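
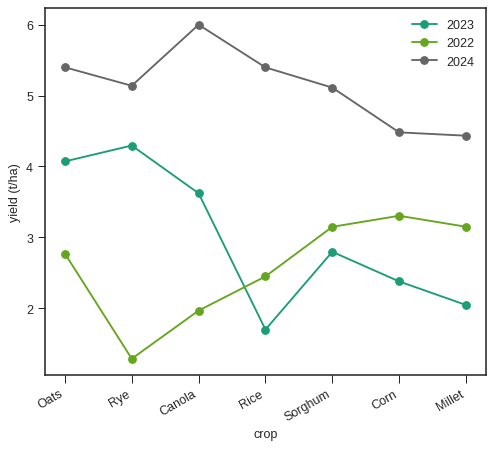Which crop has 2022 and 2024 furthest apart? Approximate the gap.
Canola: 2022 ≈ 2.0, 2024 ≈ 6.0 → gap ≈ 4.0. Next-largest (Rye) is only ≈ 3.5.

Canola, ≈ 4.0 t/ha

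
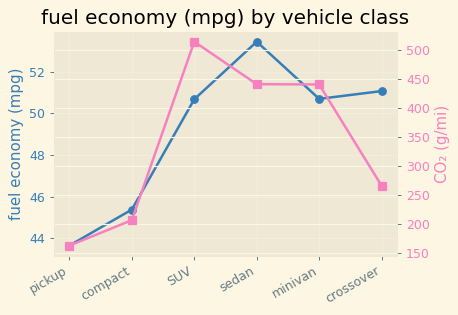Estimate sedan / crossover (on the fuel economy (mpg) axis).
sedan ≈ 53, crossover ≈ 51; 53/51 ≈ 1.04.

≈ 1.04×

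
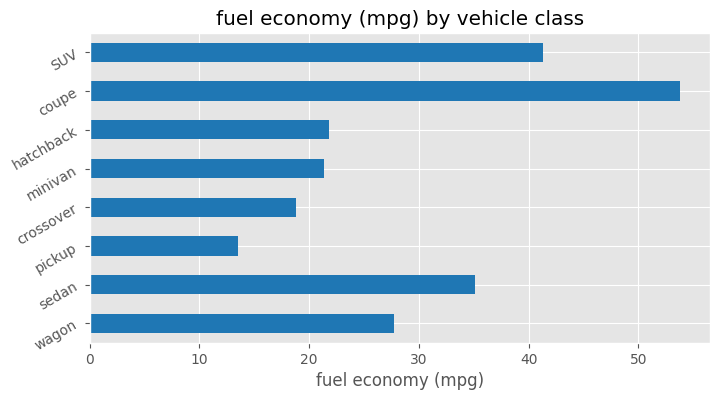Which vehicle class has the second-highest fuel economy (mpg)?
Top 3: coupe ≈ 55, SUV ≈ 40, sedan ≈ 35.

SUV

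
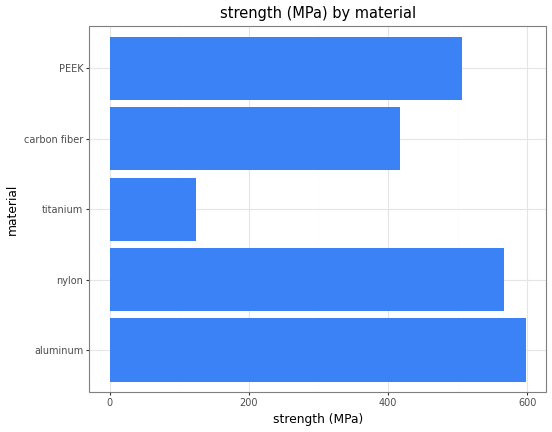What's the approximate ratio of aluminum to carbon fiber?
aluminum ≈ 600, carbon fiber ≈ 400; 600/400 ≈ 1.5.

≈ 1.5×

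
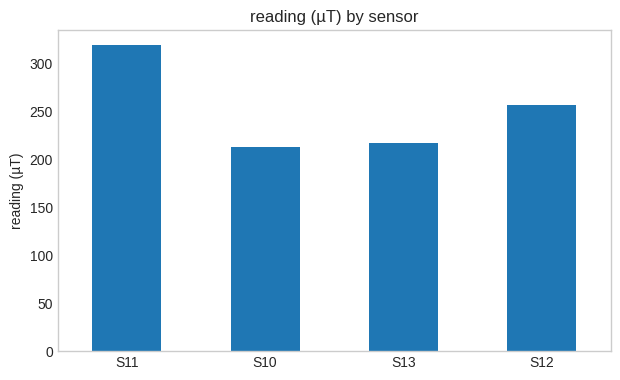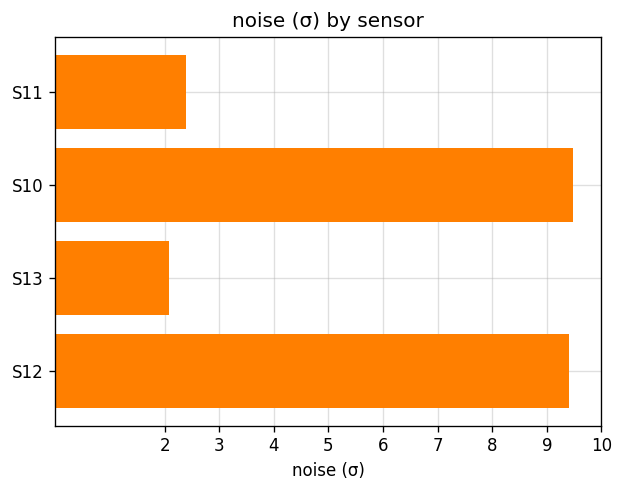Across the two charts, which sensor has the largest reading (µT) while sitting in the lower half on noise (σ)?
Chart 2 median noise (σ) ≈ 6; below-median sensors: S11, S13. Among those, S11 has the highest reading (µT) (≈ 300).

S11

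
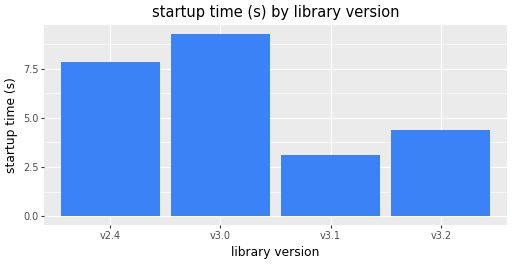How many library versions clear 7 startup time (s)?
2

Above 7: v2.4, v3.0.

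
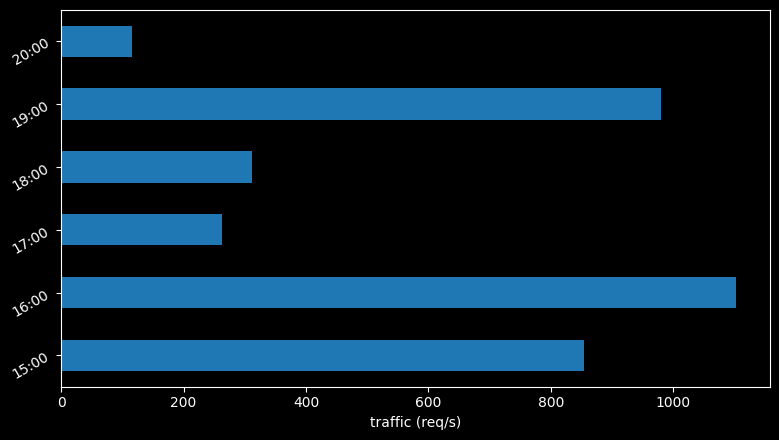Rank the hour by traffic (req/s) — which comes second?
19:00

Top 3: 16:00 ≈ 1100, 19:00 ≈ 1000, 15:00 ≈ 900.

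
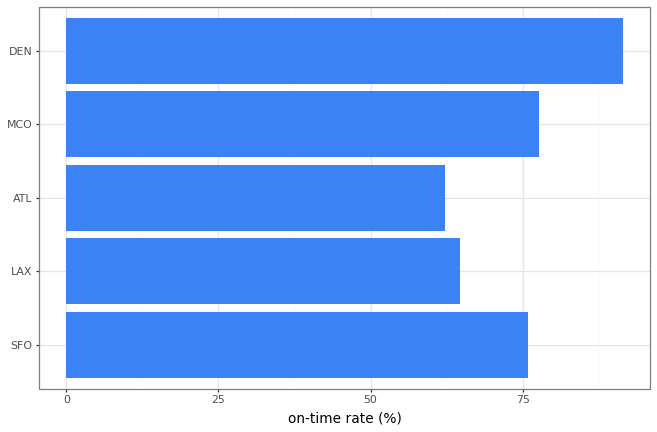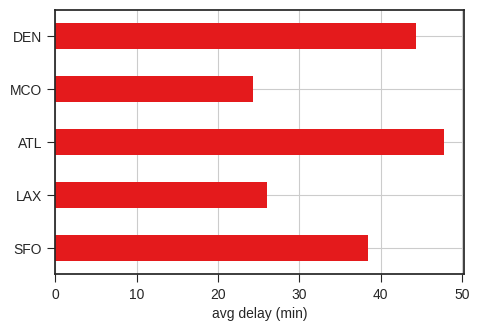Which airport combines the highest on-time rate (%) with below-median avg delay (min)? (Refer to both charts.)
MCO

Chart 2 median avg delay (min) ≈ 40; below-median airports: LAX, MCO. Among those, MCO has the highest on-time rate (%) (≈ 80).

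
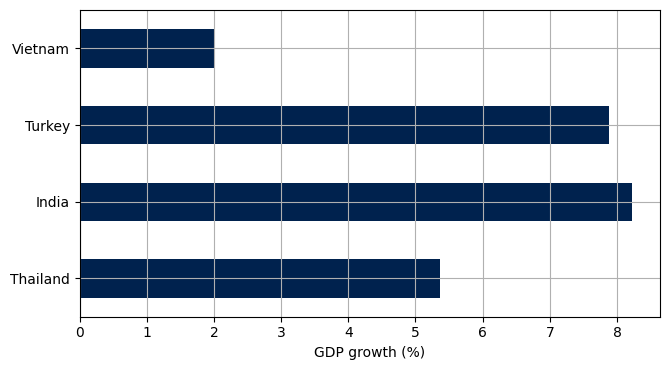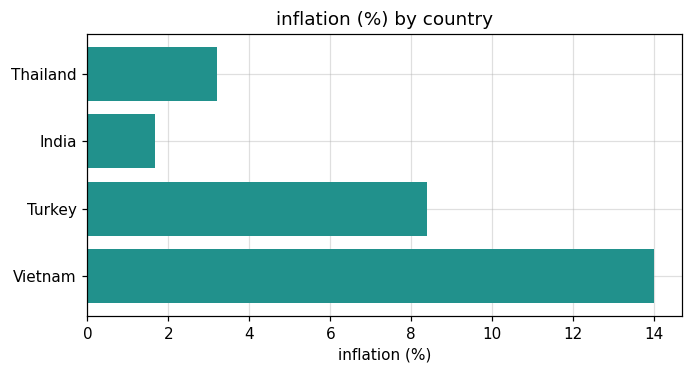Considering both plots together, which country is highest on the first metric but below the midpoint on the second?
Chart 2 median inflation (%) ≈ 6; below-median countries: Thailand, India. Among those, India has the highest GDP growth (%) (≈ 8).

India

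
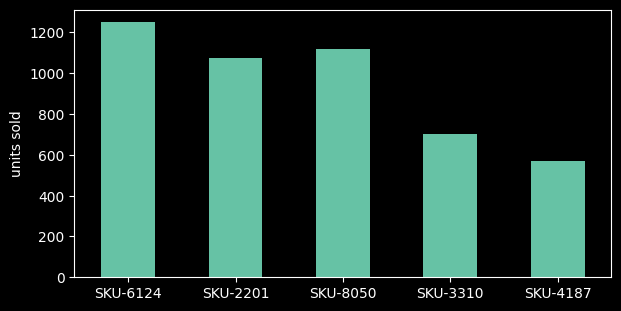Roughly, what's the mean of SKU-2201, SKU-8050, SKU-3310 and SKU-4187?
≈ 900

(1000 + 1200 + 800 + 600) / 4 ≈ 900.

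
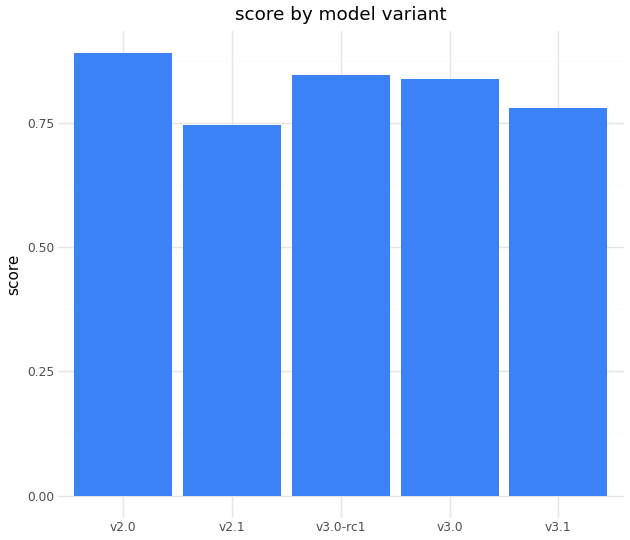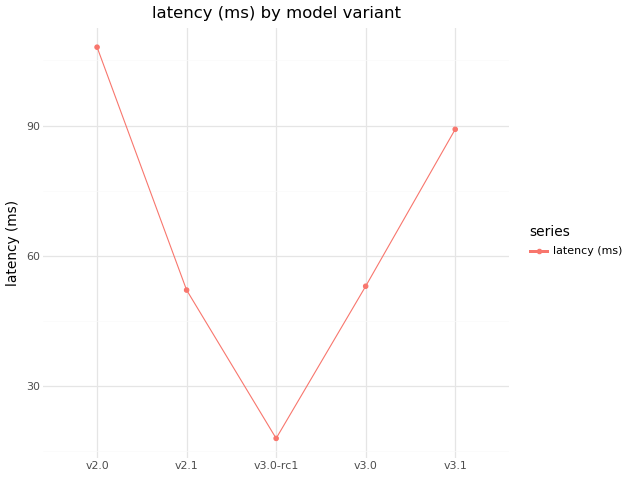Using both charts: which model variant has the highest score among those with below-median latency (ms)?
v3.0-rc1

Chart 2 median latency (ms) ≈ 50; below-median model variants: v2.1, v3.0-rc1. Among those, v3.0-rc1 has the highest score (≈ 0.8).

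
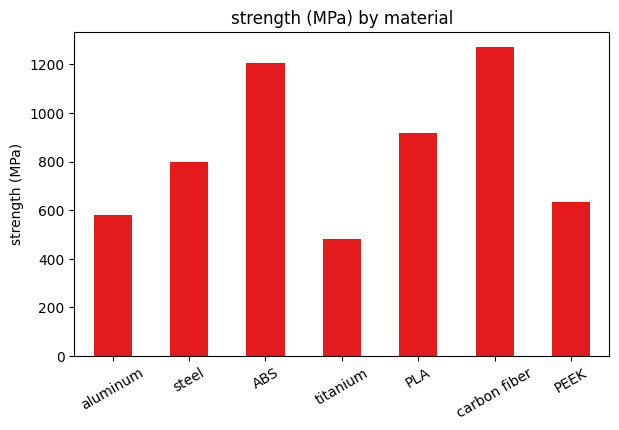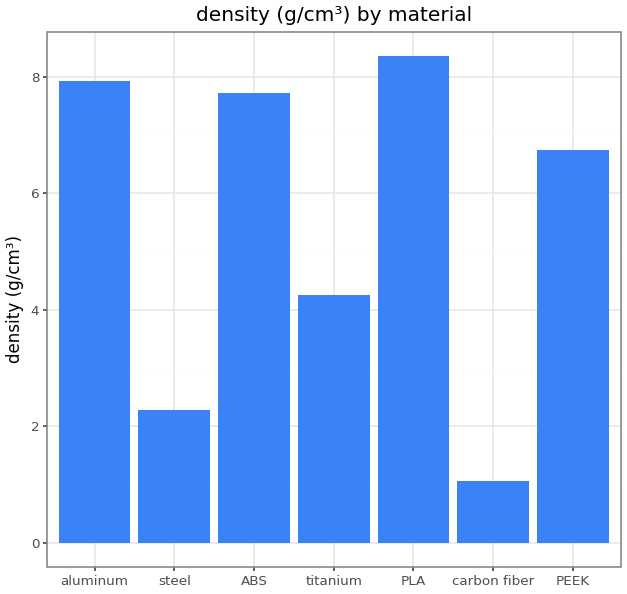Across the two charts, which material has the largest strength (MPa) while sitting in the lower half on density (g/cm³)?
Chart 2 median density (g/cm³) ≈ 7; below-median materials: steel, titanium, carbon fiber. Among those, carbon fiber has the highest strength (MPa) (≈ 1200).

carbon fiber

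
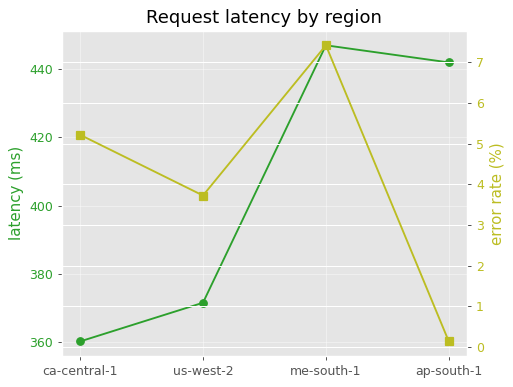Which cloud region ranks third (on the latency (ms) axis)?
us-west-2

Top 4 (on the latency (ms) axis): me-south-1 ≈ 450, ap-south-1 ≈ 440, us-west-2 ≈ 370, ca-central-1 ≈ 360.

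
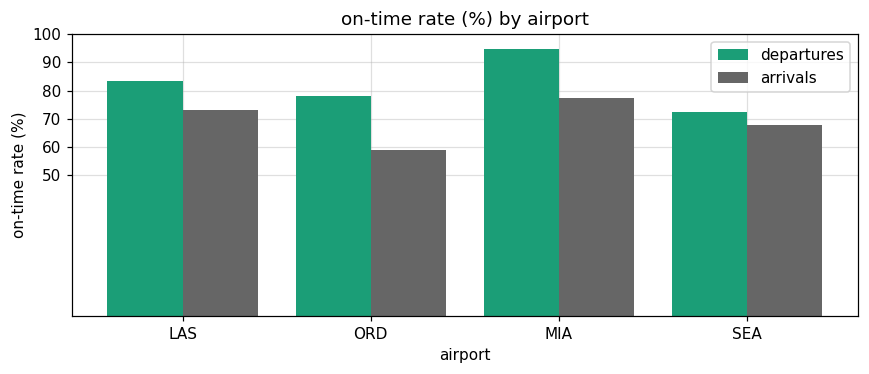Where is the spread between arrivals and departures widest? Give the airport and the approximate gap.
ORD, ≈ 20 %

ORD: arrivals ≈ 60, departures ≈ 80 → gap ≈ 20. Next-largest (MIA) is only ≈ 10.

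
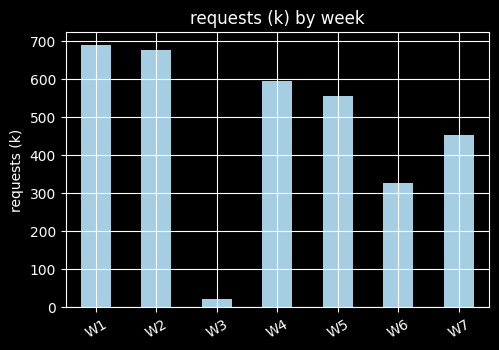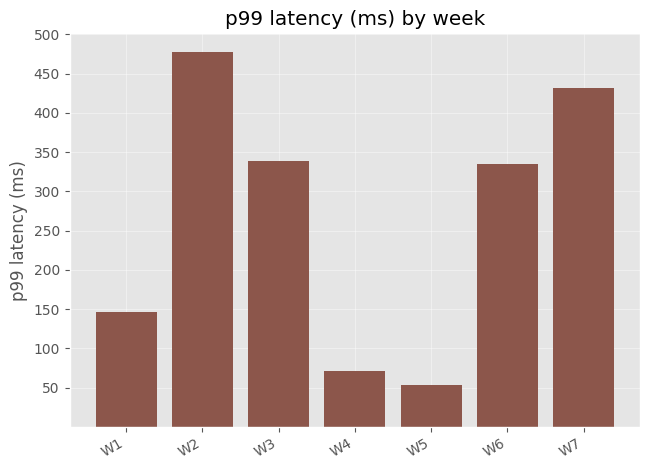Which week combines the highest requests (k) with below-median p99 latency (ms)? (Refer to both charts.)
W1

Chart 2 median p99 latency (ms) ≈ 350; below-median weeks: W1, W4, W5. Among those, W1 has the highest requests (k) (≈ 700).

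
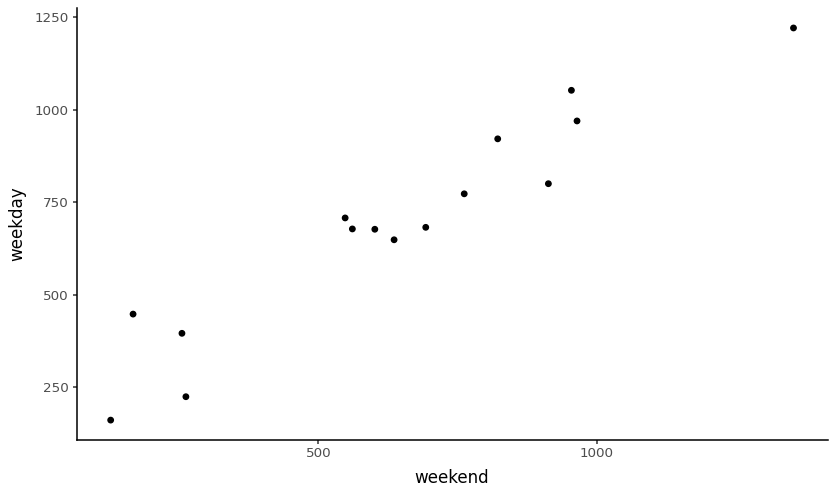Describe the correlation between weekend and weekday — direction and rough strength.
Points are positively correlated; strong (|r| ≈ 1.0).

positive, strong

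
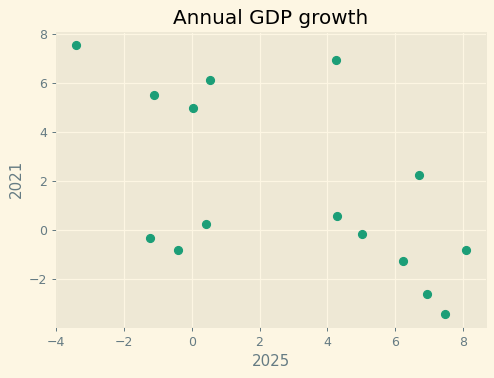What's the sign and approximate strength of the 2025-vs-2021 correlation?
negative, moderate

Points are negatively correlated; moderate (|r| ≈ 0.6).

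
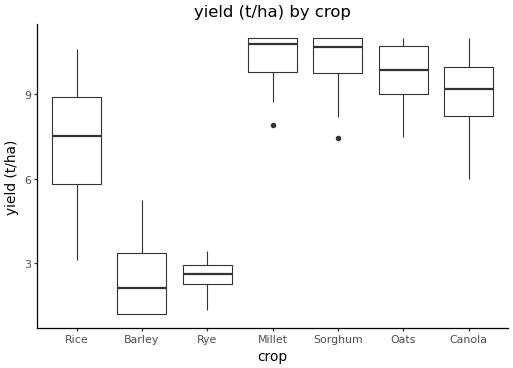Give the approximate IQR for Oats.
≈ 2

Q3 ≈ 11, Q1 ≈ 9; IQR ≈ 2.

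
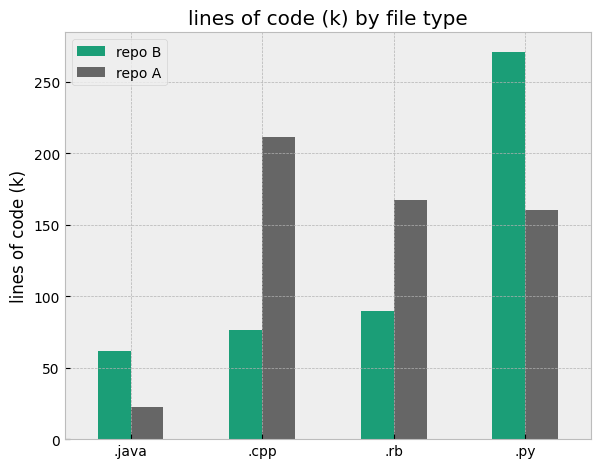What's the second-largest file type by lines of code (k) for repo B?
Top 3 for repo B: .py ≈ 275, .rb ≈ 100, .cpp ≈ 75.

.rb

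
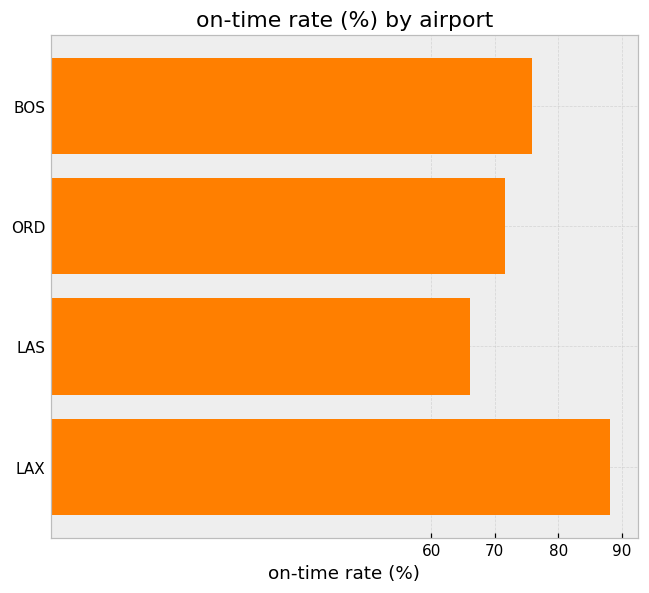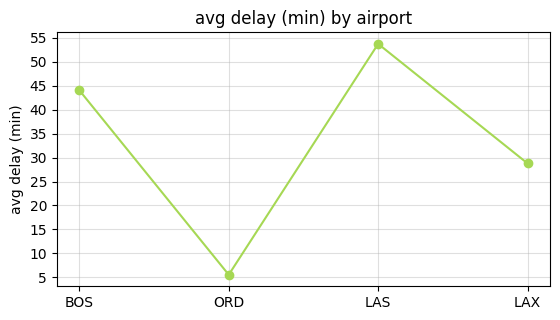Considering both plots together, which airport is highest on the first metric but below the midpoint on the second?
Chart 2 median avg delay (min) ≈ 35; below-median airports: ORD, LAX. Among those, LAX has the highest on-time rate (%) (≈ 90).

LAX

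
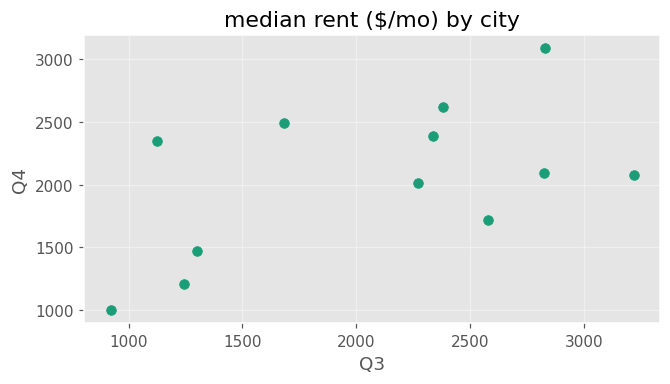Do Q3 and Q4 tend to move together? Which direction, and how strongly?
positive, moderate

Points are positively correlated; moderate (|r| ≈ 0.5).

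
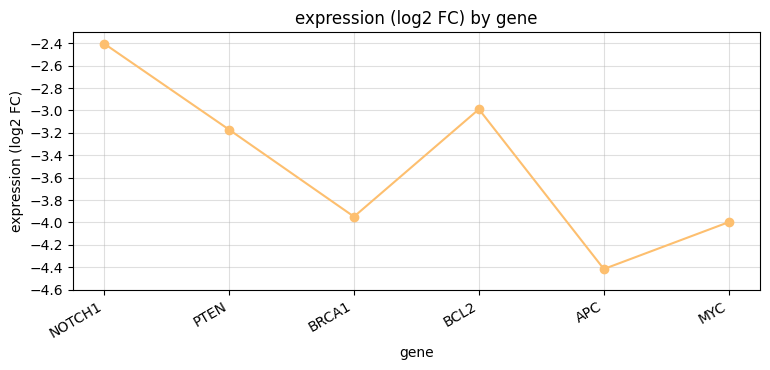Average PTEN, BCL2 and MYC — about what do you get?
≈ -3.4

(-3.2 + -3.0 + -4.0) / 3 ≈ -3.4.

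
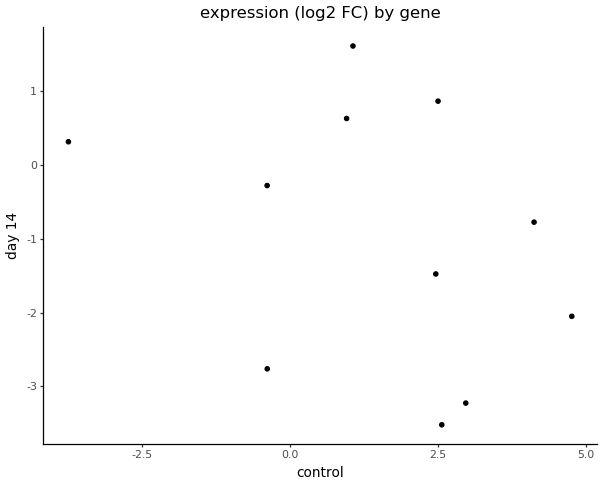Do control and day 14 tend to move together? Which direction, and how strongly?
negative, weak

Points are negatively correlated; weak (|r| ≈ 0.3).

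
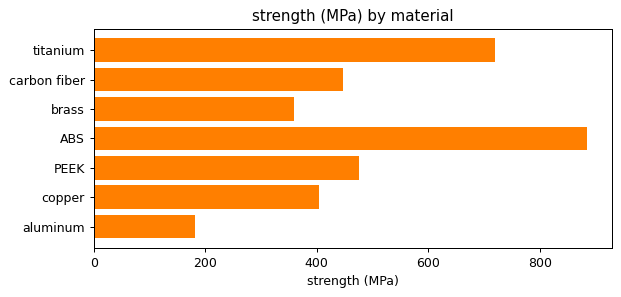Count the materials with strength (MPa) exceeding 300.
Above 300: titanium, carbon fiber, brass, ABS, PEEK, copper.

6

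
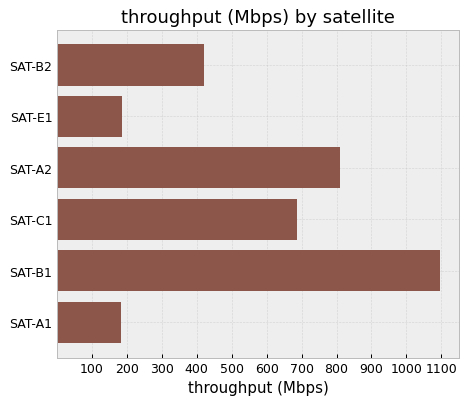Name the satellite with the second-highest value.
SAT-A2

Top 3: SAT-B1 ≈ 1100, SAT-A2 ≈ 800, SAT-C1 ≈ 700.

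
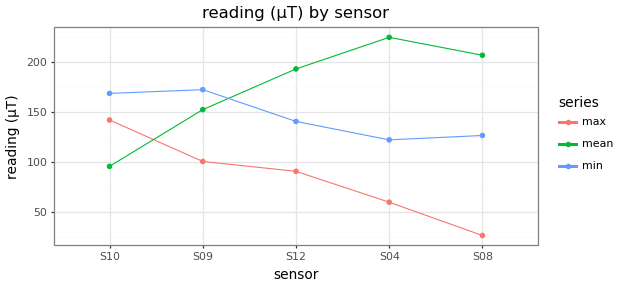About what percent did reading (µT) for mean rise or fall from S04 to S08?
≈ -9.1%

S04 ≈ 220, S08 ≈ 200; (200 − 220) / 220 ≈ -9.1%.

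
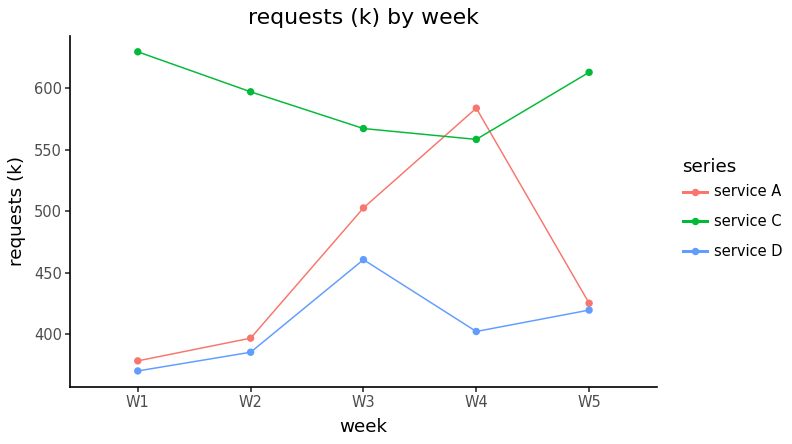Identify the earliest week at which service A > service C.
W3: service A ≈ 500 vs service C ≈ 575 (not yet); W4: service A ≈ 575 vs service C ≈ 550 (first crossover).

W4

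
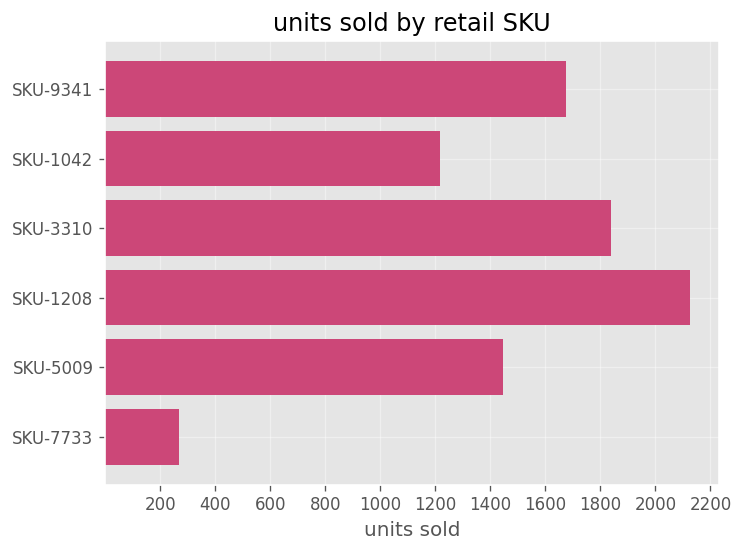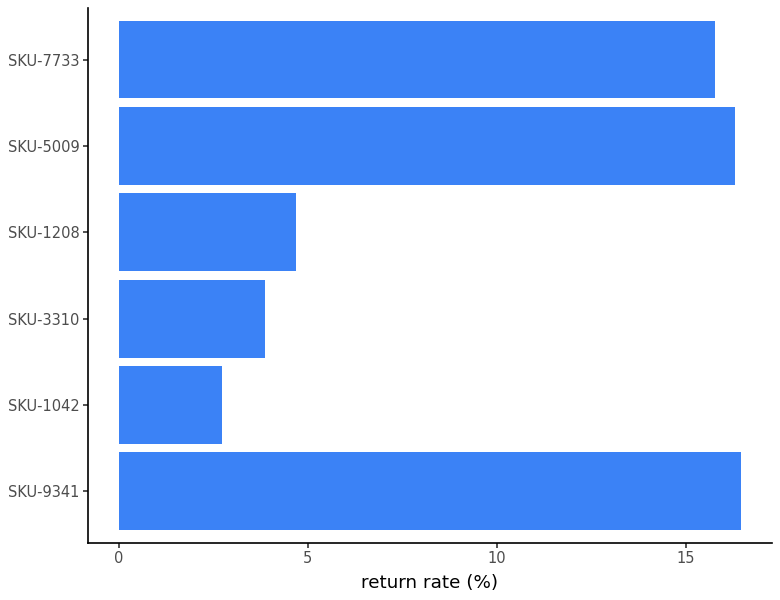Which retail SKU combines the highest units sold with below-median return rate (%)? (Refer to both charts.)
Chart 2 median return rate (%) ≈ 10; below-median retail SKUs: SKU-1042, SKU-3310, SKU-1208. Among those, SKU-1208 has the highest units sold (≈ 2200).

SKU-1208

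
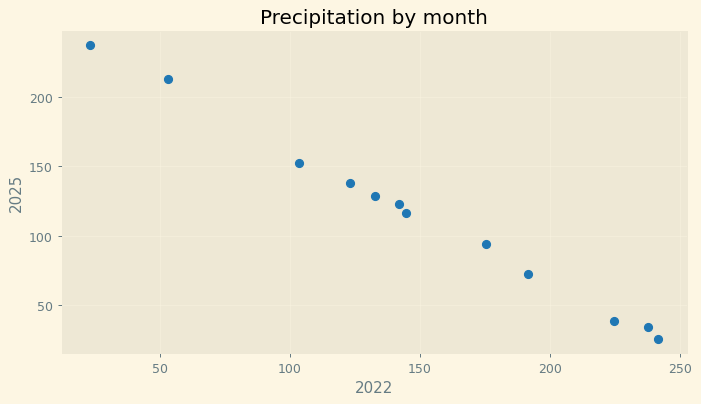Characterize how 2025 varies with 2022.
Points are negatively correlated; strong (|r| ≈ 1.0).

negative, strong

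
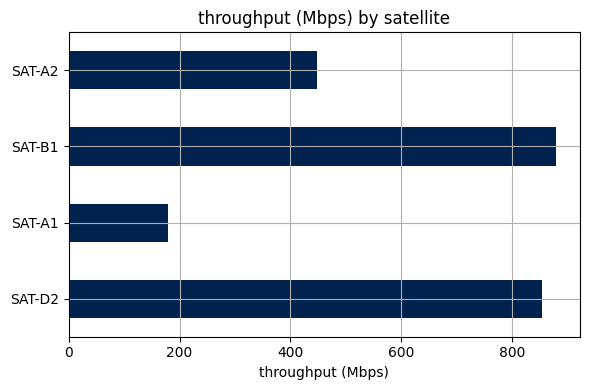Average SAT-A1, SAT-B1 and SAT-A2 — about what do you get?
≈ 500

(200 + 900 + 400) / 3 ≈ 500.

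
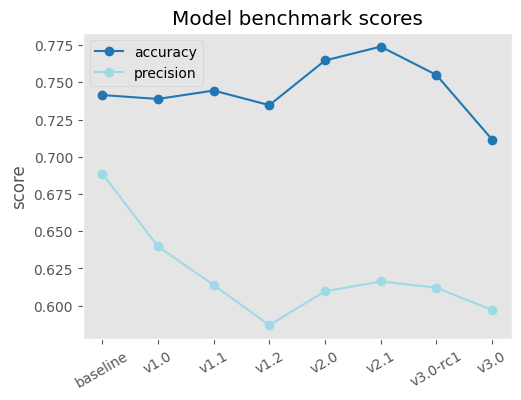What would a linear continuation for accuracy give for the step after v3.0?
Last three: 0.78, 0.76, 0.72 → slope ≈ -0.03/step → next ≈ 0.69.

≈ 0.69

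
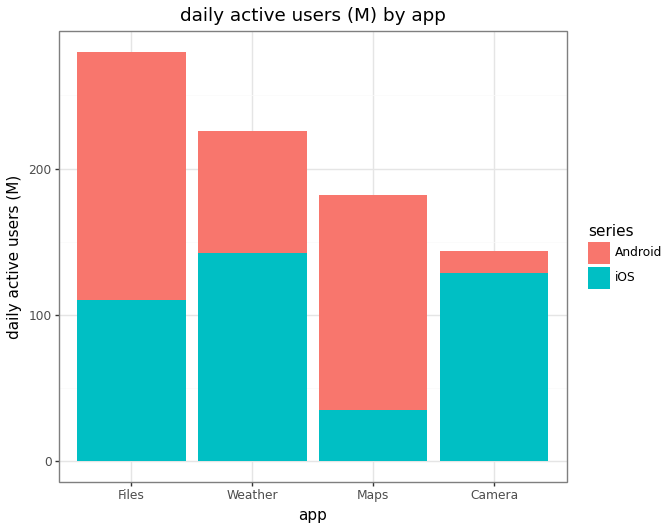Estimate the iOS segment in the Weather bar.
iOS top ≈ 150, bottom ≈ 0; segment ≈ 150.

≈ 150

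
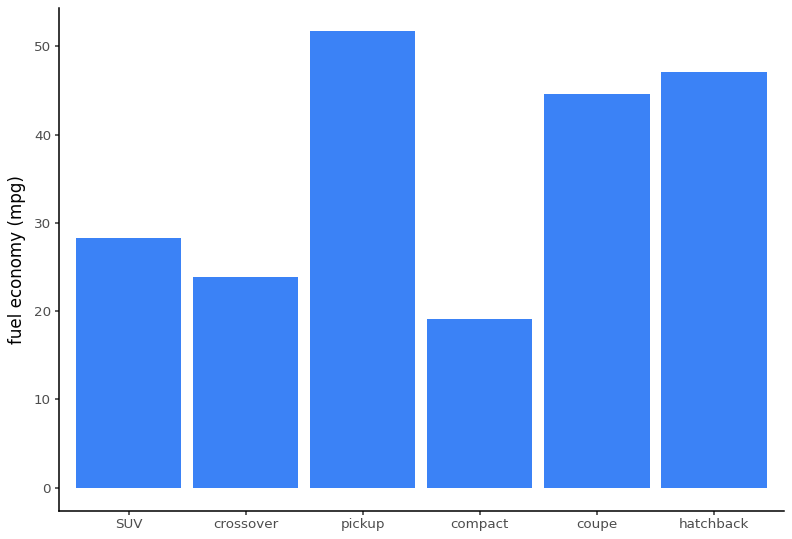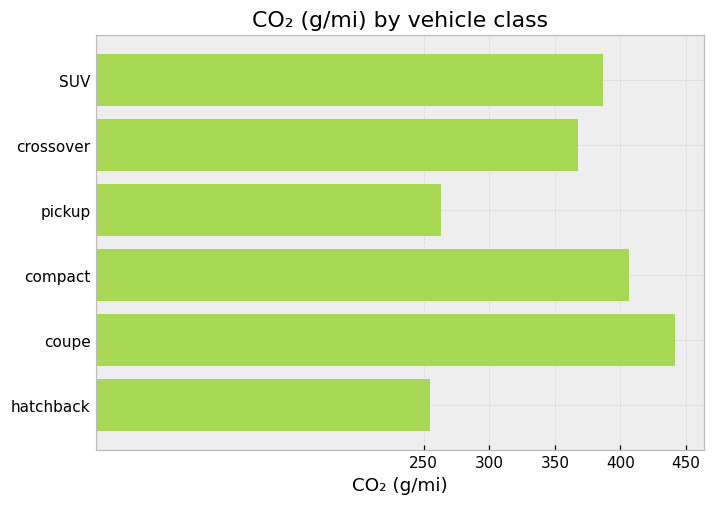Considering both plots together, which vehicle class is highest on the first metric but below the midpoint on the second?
pickup

Chart 2 median CO₂ (g/mi) ≈ 400; below-median vehicle classes: crossover, pickup, hatchback. Among those, pickup has the highest fuel economy (mpg) (≈ 50).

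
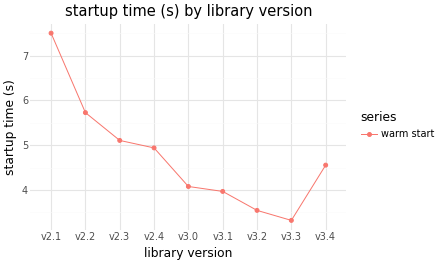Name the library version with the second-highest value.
Top 3: v2.1 ≈ 7.5, v2.2 ≈ 5.5, v2.3 ≈ 5.0.

v2.2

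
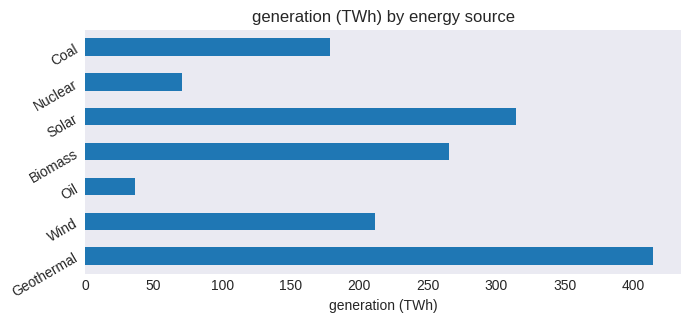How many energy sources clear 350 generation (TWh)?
Above 350: Geothermal.

1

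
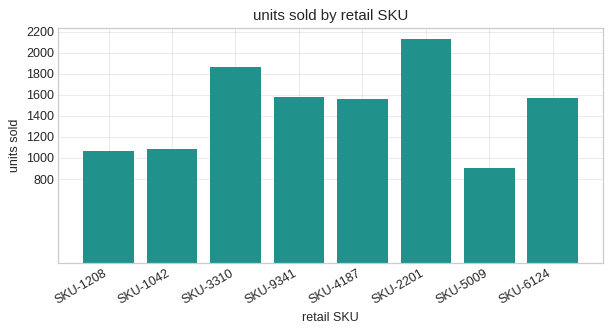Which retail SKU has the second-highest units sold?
Top 3: SKU-2201 ≈ 2200, SKU-3310 ≈ 1800, SKU-9341 ≈ 1600.

SKU-3310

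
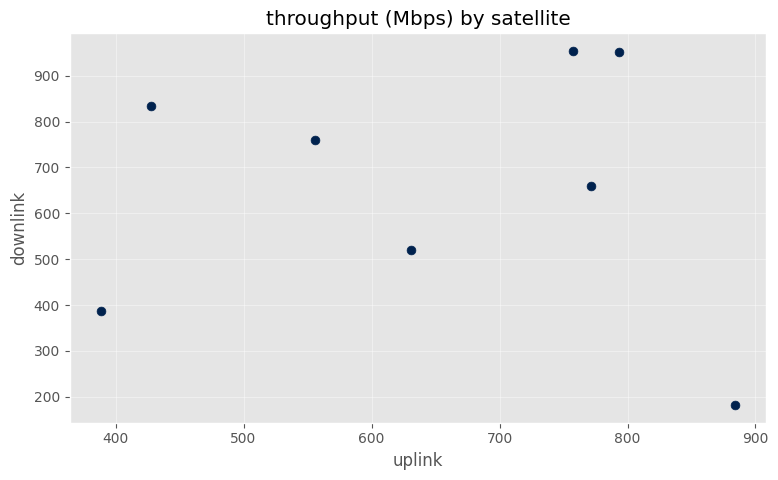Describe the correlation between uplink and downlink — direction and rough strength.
no clear correlation

Points are roughly uncorrelated; weak (|r| ≈ 0.0).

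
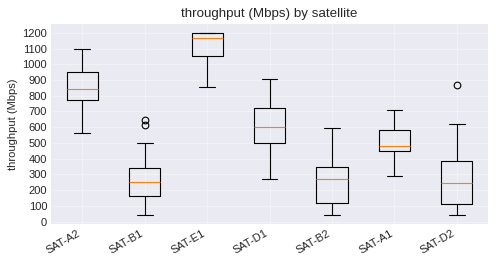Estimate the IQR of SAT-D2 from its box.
≈ 300

Q3 ≈ 400, Q1 ≈ 100; IQR ≈ 300.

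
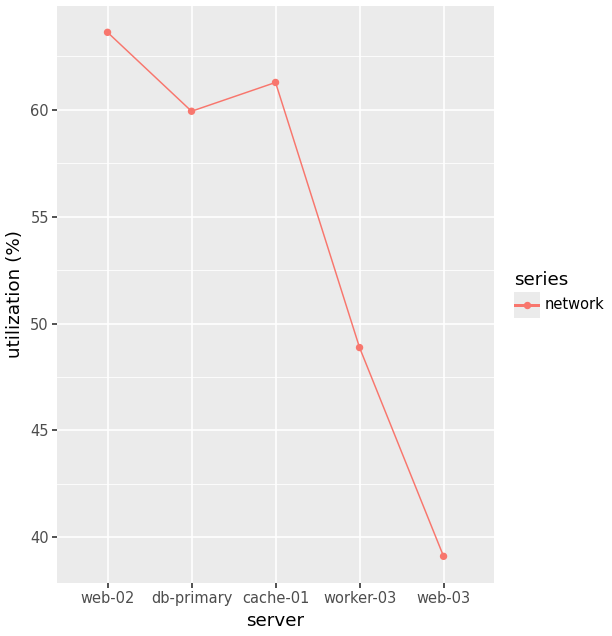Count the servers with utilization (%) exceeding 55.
3

Above 55: web-02, db-primary, cache-01.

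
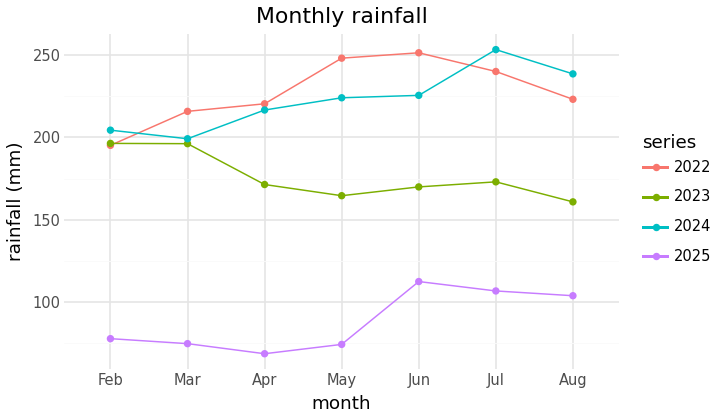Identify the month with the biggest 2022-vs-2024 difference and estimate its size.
Jun: 2022 ≈ 260, 2024 ≈ 220 → gap ≈ 40. Next-largest (May) is only ≈ 20.

Jun, ≈ 40 mm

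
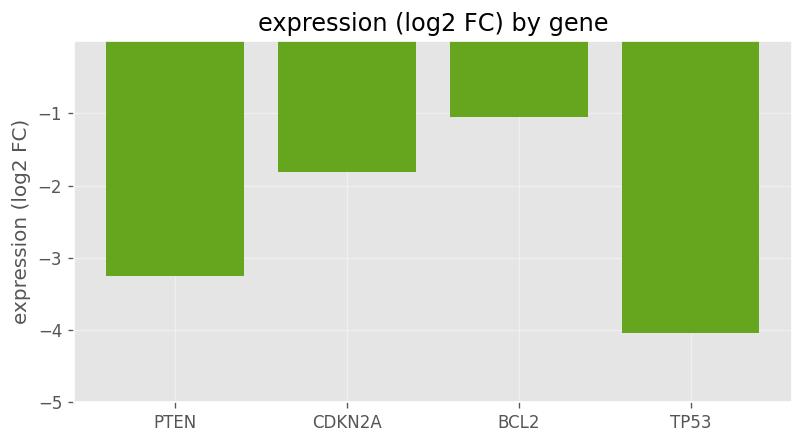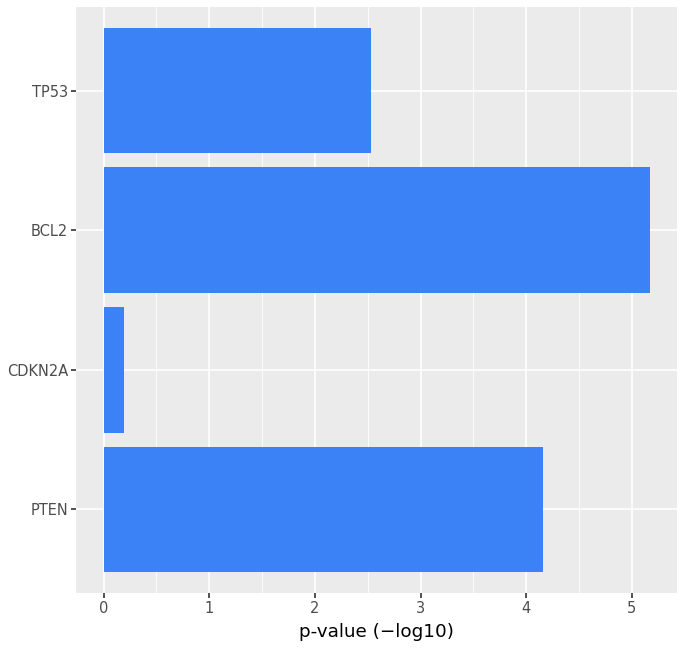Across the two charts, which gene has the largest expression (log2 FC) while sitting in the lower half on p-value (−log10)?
CDKN2A

Chart 2 median p-value (−log10) ≈ 3.5; below-median genes: CDKN2A, TP53. Among those, CDKN2A has the highest expression (log2 FC) (≈ -2).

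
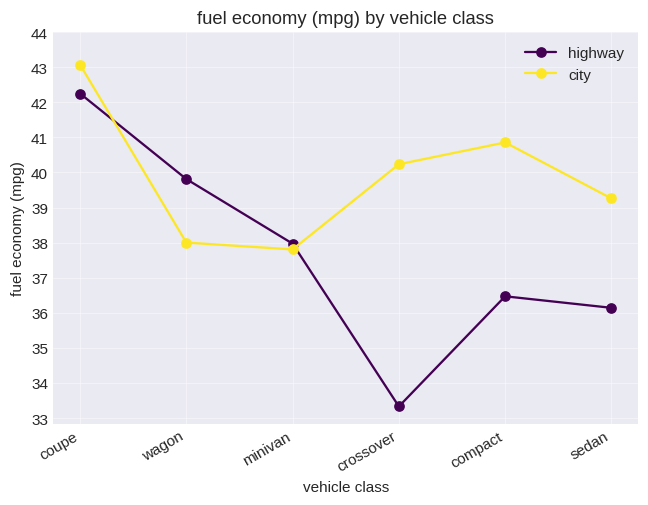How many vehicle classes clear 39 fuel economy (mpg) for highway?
Above 39: coupe, wagon.

2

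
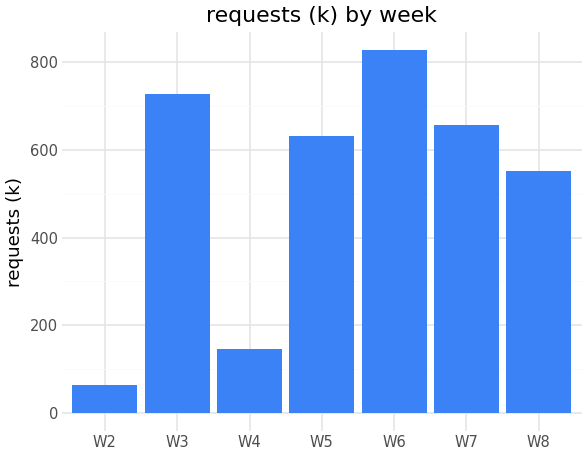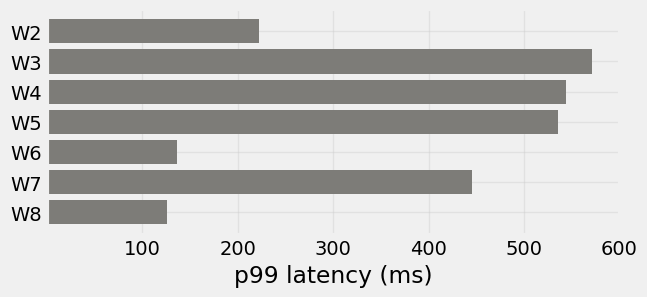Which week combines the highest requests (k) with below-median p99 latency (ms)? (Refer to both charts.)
W6

Chart 2 median p99 latency (ms) ≈ 400; below-median weeks: W2, W6, W8. Among those, W6 has the highest requests (k) (≈ 800).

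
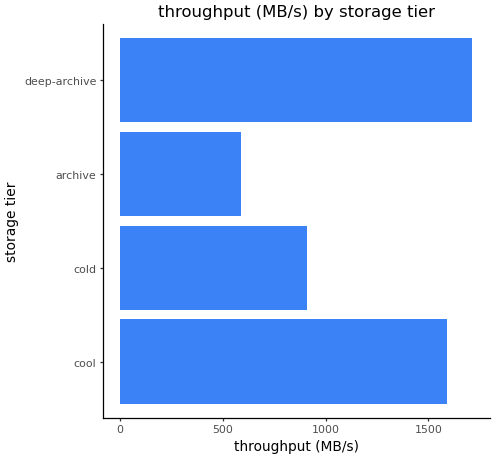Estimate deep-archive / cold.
deep-archive ≈ 1800, cold ≈ 1000; 1800/1000 ≈ 1.8.

≈ 1.8×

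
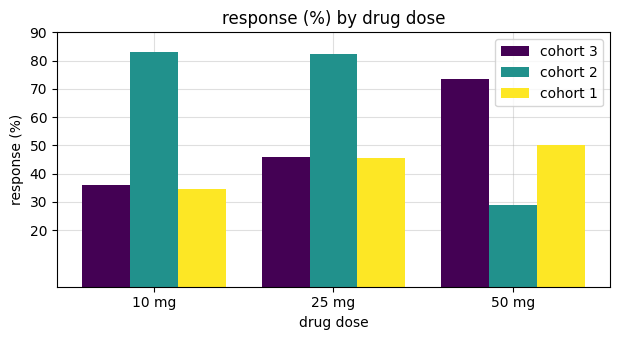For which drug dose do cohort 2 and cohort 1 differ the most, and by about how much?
10 mg: cohort 2 ≈ 80, cohort 1 ≈ 30 → gap ≈ 50. Next-largest (25 mg) is only ≈ 30.

10 mg, ≈ 50 %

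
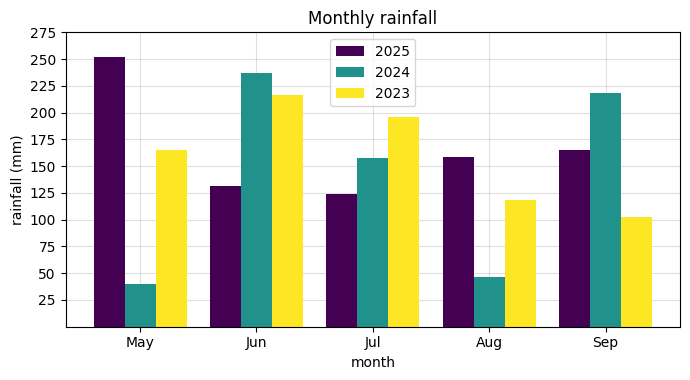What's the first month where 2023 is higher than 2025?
May: 2023 ≈ 175 vs 2025 ≈ 250 (not yet); Jun: 2023 ≈ 225 vs 2025 ≈ 125 (first crossover).

Jun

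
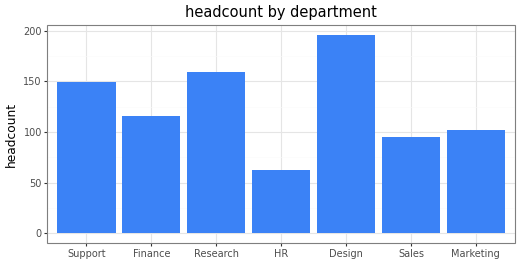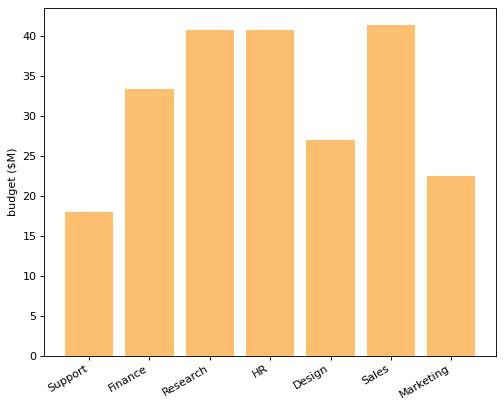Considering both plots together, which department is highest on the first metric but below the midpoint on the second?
Design

Chart 2 median budget ($M) ≈ 35; below-median departments: Support, Design, Marketing. Among those, Design has the highest headcount (≈ 200).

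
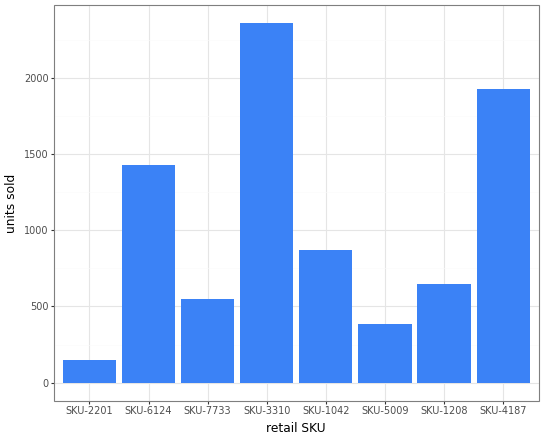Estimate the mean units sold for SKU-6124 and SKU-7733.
(1400 + 600) / 2 ≈ 1000.

≈ 1000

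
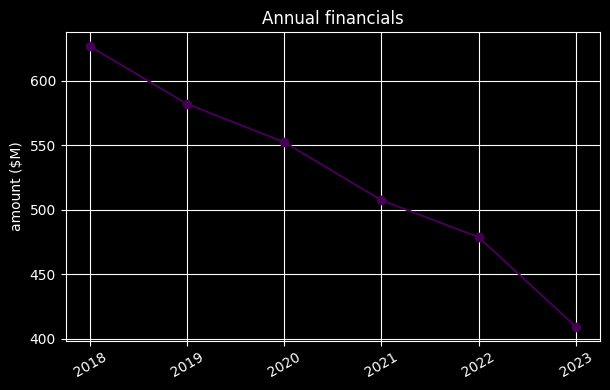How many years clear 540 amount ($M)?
Above 540: 2018, 2019, 2020.

3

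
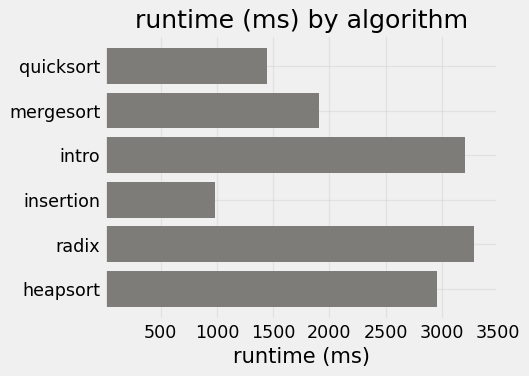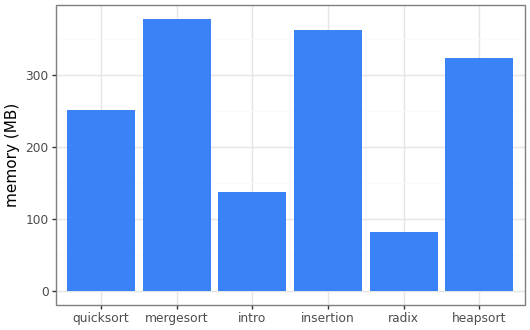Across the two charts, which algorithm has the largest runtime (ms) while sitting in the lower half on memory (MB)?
Chart 2 median memory (MB) ≈ 300; below-median algorithms: quicksort, intro, radix. Among those, radix has the highest runtime (ms) (≈ 3500).

radix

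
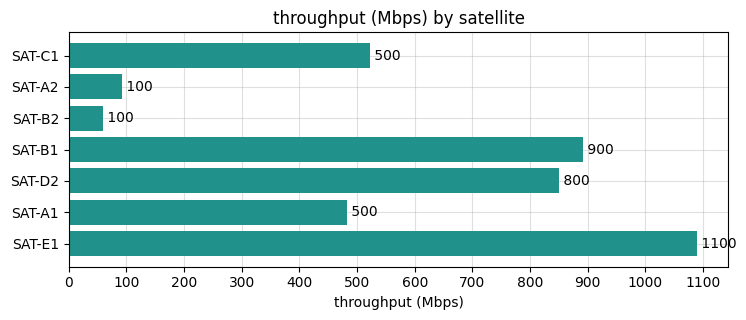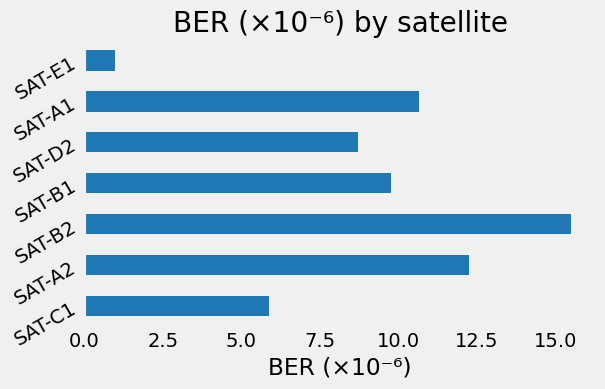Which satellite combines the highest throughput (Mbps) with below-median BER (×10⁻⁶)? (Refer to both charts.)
Chart 2 median BER (×10⁻⁶) ≈ 10; below-median satellites: SAT-C1, SAT-D2, SAT-E1. Among those, SAT-E1 has the highest throughput (Mbps) (≈ 1100).

SAT-E1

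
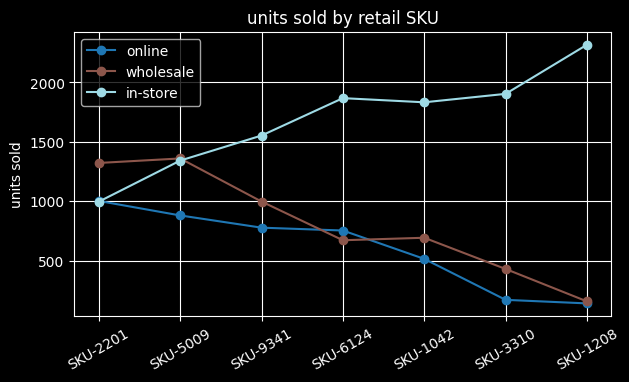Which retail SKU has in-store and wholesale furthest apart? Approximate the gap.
SKU-1208, ≈ 2200

SKU-1208: in-store ≈ 2400, wholesale ≈ 200 → gap ≈ 2200. Next-largest (SKU-3310) is only ≈ 1600.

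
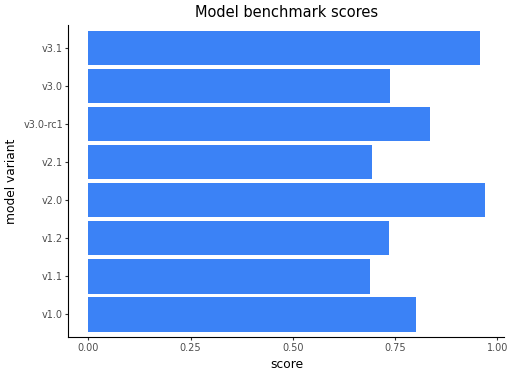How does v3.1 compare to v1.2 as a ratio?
≈ 1.43×

v3.1 ≈ 1.0, v1.2 ≈ 0.7; 1.0/0.7 ≈ 1.43.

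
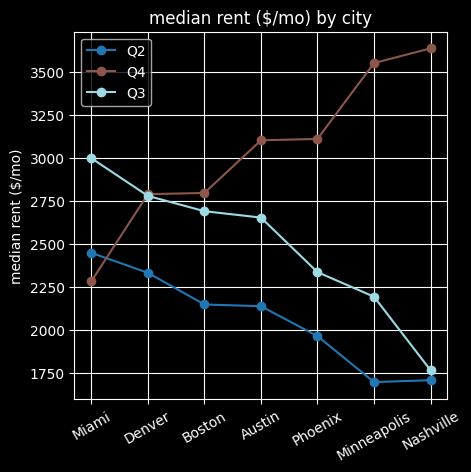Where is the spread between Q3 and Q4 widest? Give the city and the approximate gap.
Nashville, ≈ 1800 $/mo

Nashville: Q3 ≈ 1800, Q4 ≈ 3600 → gap ≈ 1800. Next-largest (Minneapolis) is only ≈ 1400.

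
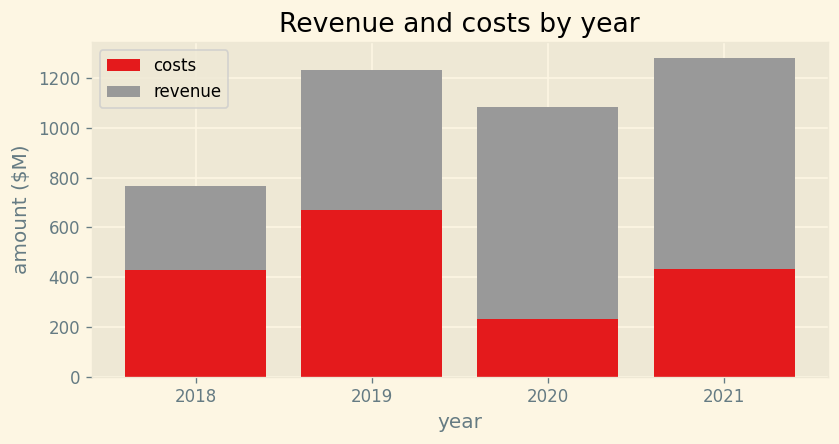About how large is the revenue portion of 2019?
revenue top ≈ 1200, bottom ≈ 600; segment ≈ 600.

≈ 600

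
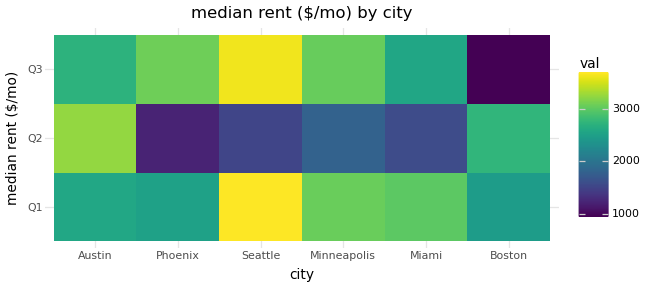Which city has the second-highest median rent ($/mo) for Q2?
Boston

Top 3 for Q2: Austin ≈ 3500, Boston ≈ 2500, Minneapolis ≈ 2000.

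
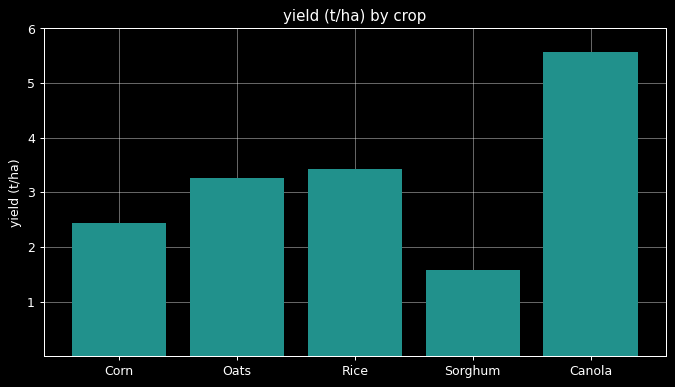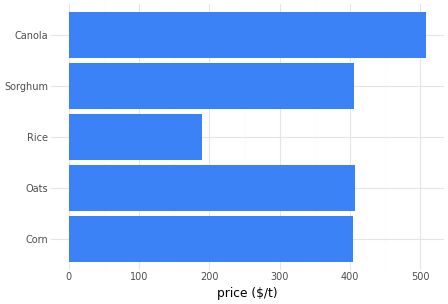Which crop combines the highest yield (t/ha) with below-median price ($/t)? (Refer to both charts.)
Chart 2 median price ($/t) ≈ 400; below-median crops: Corn, Rice. Among those, Rice has the highest yield (t/ha) (≈ 3).

Rice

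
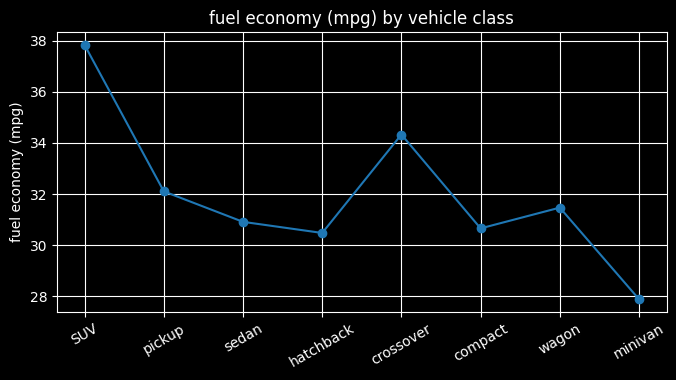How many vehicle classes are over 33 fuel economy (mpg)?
2

Above 33: SUV, crossover.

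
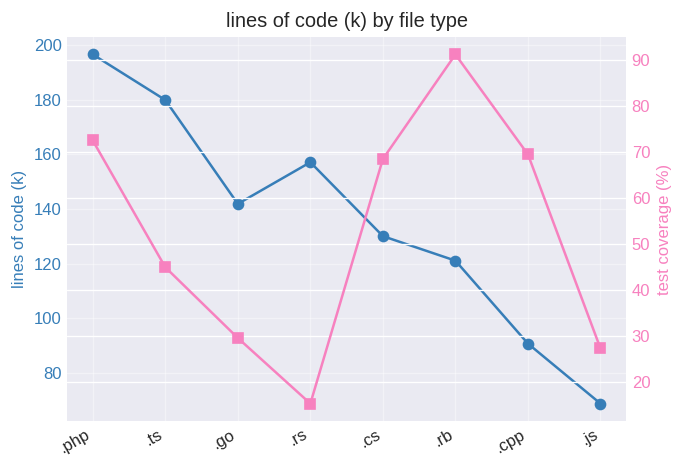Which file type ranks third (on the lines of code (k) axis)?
.rs

Top 4 (on the lines of code (k) axis): .php ≈ 200, .ts ≈ 180, .rs ≈ 160, .go ≈ 140.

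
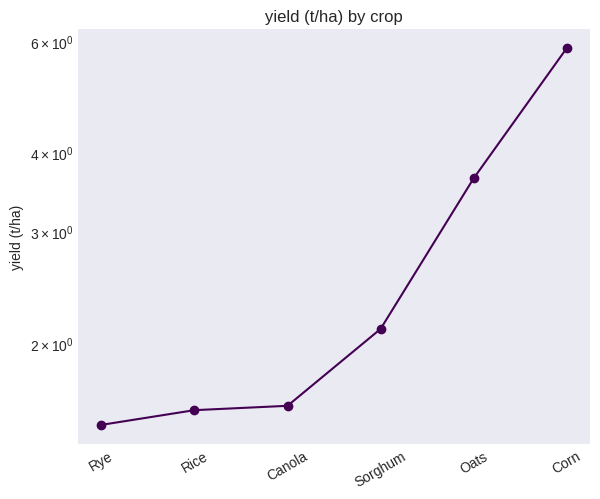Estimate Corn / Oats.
Corn ≈ 6.0, Oats ≈ 3.5; 6.0/3.5 ≈ 1.71.

≈ 1.71×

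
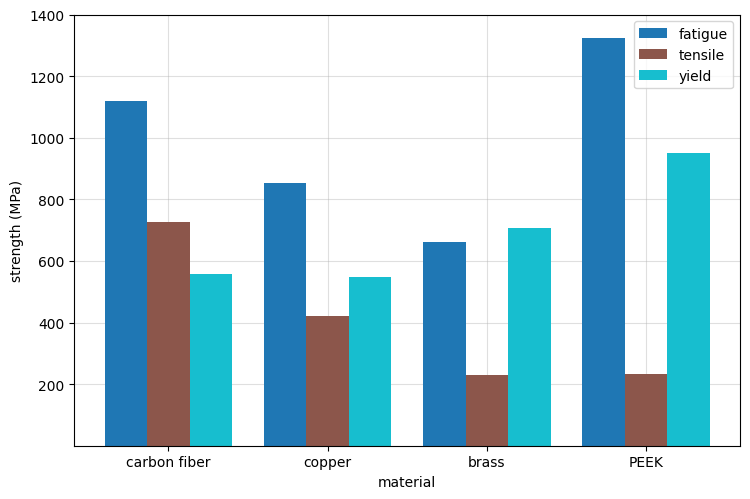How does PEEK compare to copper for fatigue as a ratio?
≈ 1.75×

PEEK ≈ 1400, copper ≈ 800; 1400/800 ≈ 1.75.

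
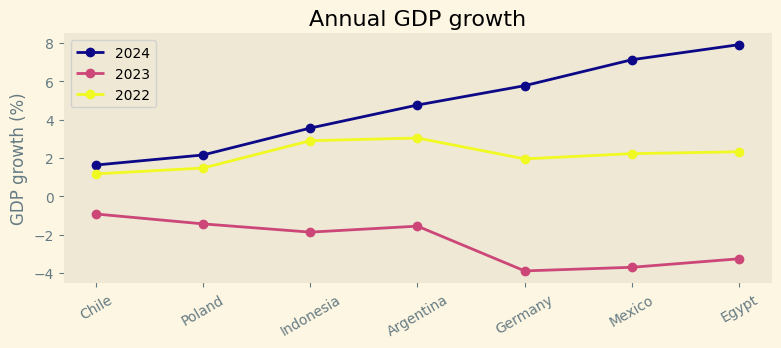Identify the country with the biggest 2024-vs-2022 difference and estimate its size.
Egypt, ≈ 6 %

Egypt: 2024 ≈ 8, 2022 ≈ 2 → gap ≈ 6. Next-largest (Mexico) is only ≈ 5.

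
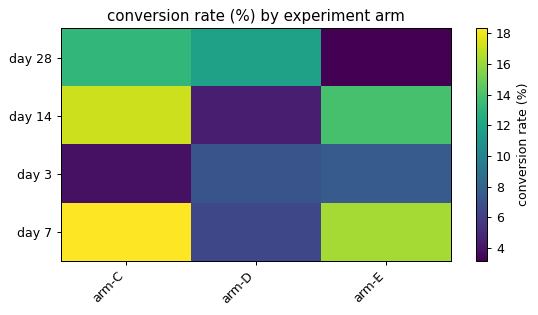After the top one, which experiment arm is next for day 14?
arm-E

Top 3 for day 14: arm-C ≈ 18, arm-E ≈ 14, arm-D ≈ 4.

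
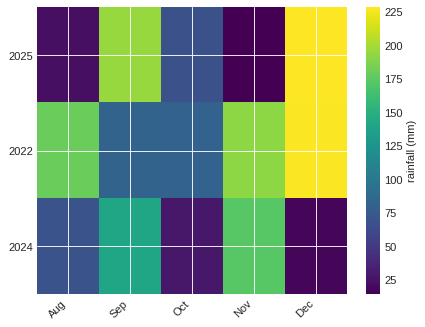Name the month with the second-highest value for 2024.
Sep

Top 3 for 2024: Nov ≈ 180, Sep ≈ 140, Aug ≈ 60.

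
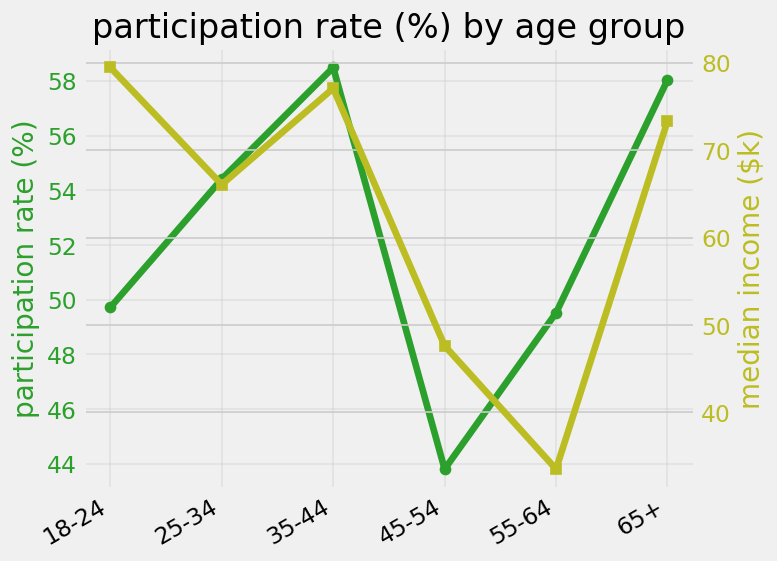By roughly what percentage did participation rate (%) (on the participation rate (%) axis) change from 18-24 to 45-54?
≈ -12%

18-24 ≈ 50, 45-54 ≈ 44; (44 − 50) / 50 ≈ -12%.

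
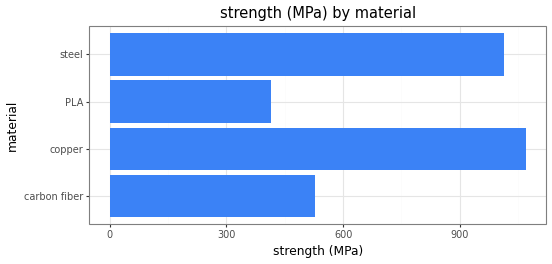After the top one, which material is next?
Top 3: copper ≈ 1100, steel ≈ 1000, carbon fiber ≈ 500.

steel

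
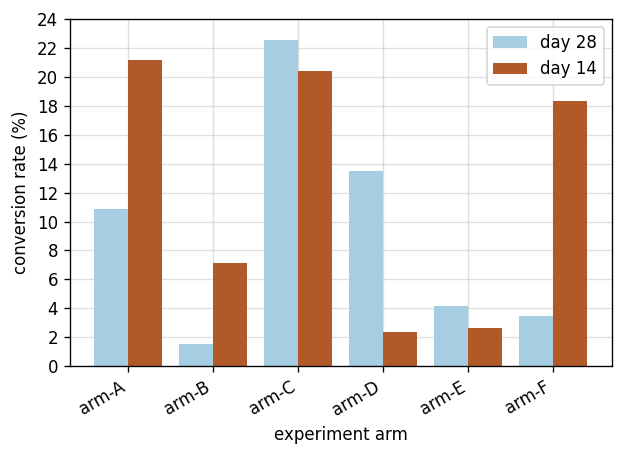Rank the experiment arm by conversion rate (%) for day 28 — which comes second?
arm-D

Top 3 for day 28: arm-C ≈ 22, arm-D ≈ 14, arm-A ≈ 10.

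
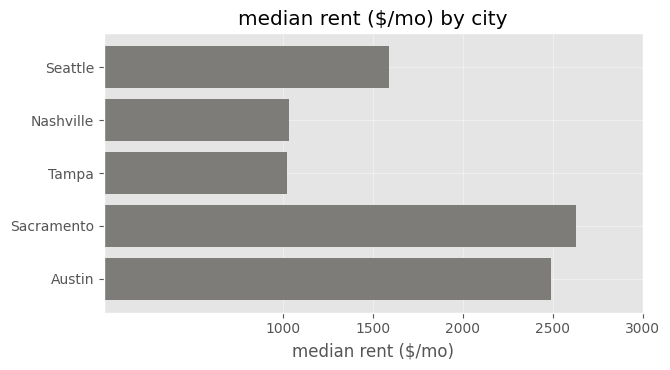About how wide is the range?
Max Sacramento ≈ 2500, min Tampa ≈ 1000; range ≈ 1500.

≈ 1500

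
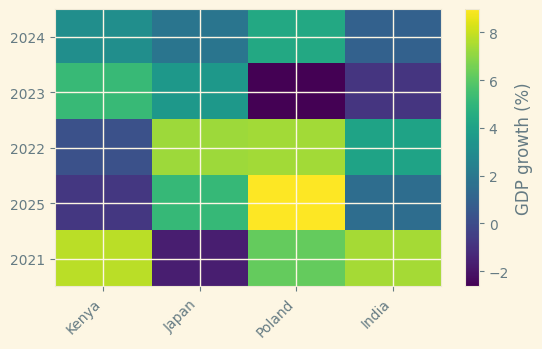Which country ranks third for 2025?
India

Top 4 for 2025: Poland ≈ 9, Japan ≈ 5, India ≈ 1, Kenya ≈ -1.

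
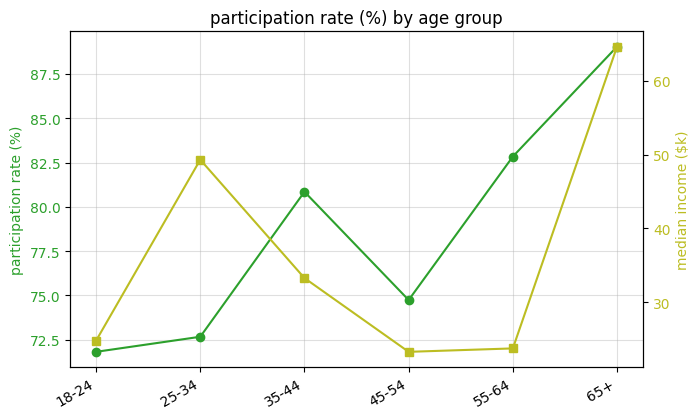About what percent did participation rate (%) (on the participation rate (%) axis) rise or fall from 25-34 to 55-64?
25-34 ≈ 72, 55-64 ≈ 82; (82 − 72) / 72 ≈ +13.9%.

≈ +13.9%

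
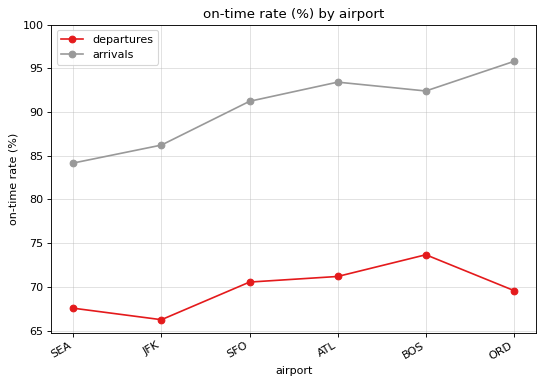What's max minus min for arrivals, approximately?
≈ 10

Max ORD ≈ 95, min SEA ≈ 85; range ≈ 10.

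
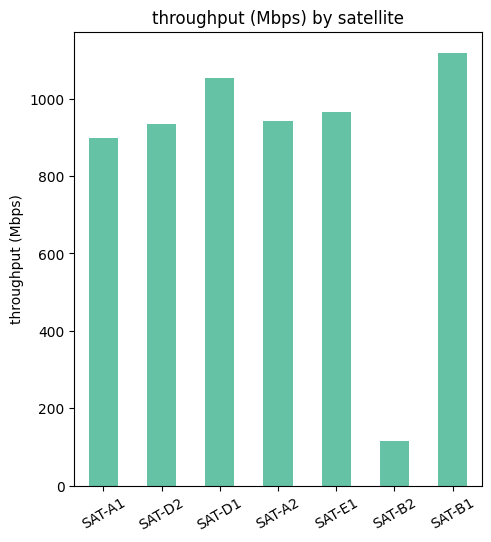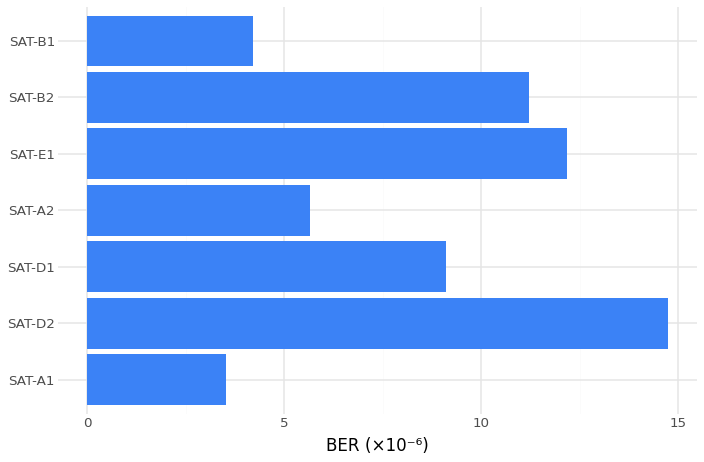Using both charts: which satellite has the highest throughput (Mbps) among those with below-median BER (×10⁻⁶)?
Chart 2 median BER (×10⁻⁶) ≈ 10; below-median satellites: SAT-A1, SAT-A2, SAT-B1. Among those, SAT-B1 has the highest throughput (Mbps) (≈ 1200).

SAT-B1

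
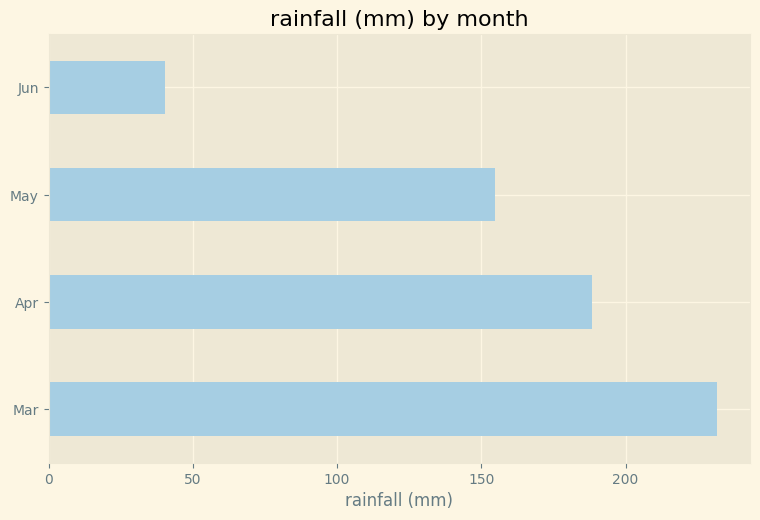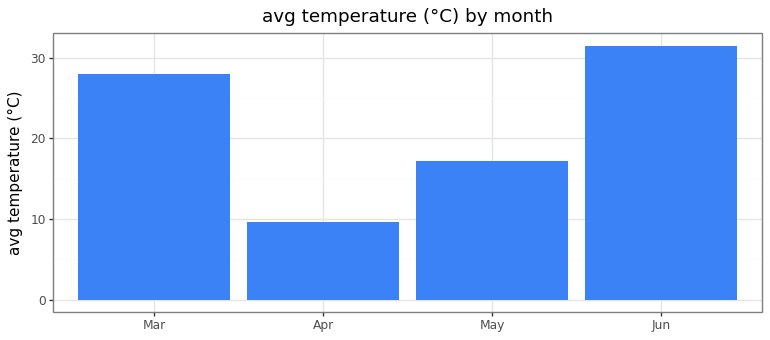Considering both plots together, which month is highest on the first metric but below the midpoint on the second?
Chart 2 median avg temperature (°C) ≈ 25; below-median months: Apr, May. Among those, Apr has the highest rainfall (mm) (≈ 200).

Apr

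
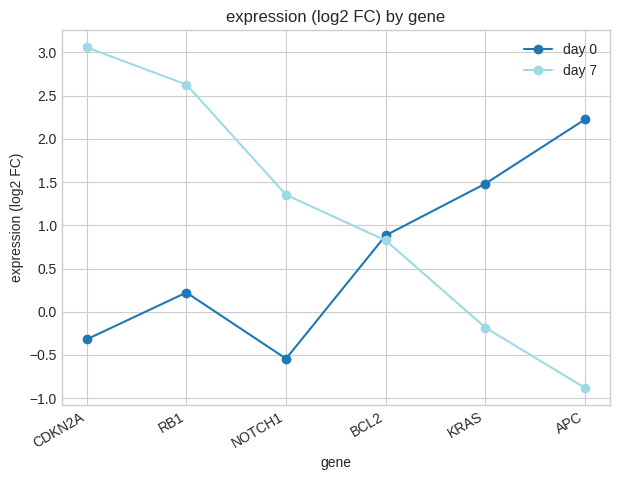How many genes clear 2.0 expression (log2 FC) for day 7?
2

Above 2.0: CDKN2A, RB1.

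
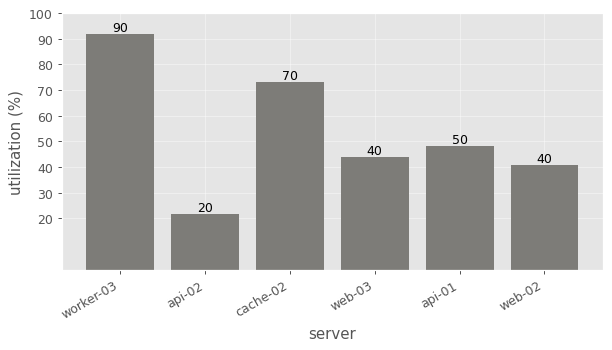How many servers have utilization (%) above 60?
2

Above 60: worker-03, cache-02.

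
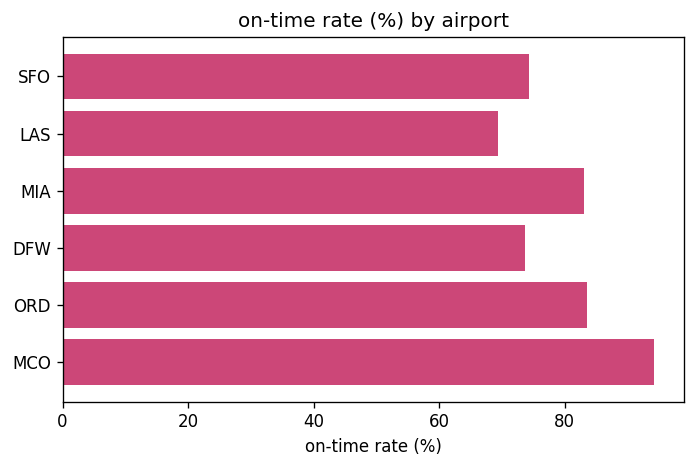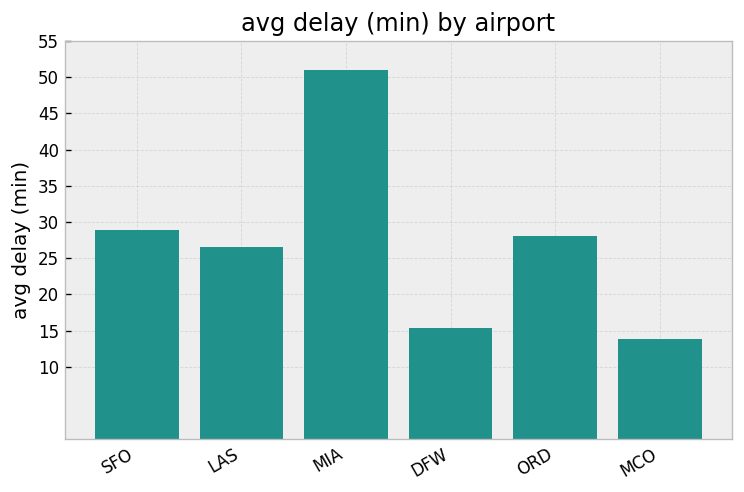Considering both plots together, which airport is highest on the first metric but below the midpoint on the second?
MCO

Chart 2 median avg delay (min) ≈ 25; below-median airports: LAS, DFW, MCO. Among those, MCO has the highest on-time rate (%) (≈ 90).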